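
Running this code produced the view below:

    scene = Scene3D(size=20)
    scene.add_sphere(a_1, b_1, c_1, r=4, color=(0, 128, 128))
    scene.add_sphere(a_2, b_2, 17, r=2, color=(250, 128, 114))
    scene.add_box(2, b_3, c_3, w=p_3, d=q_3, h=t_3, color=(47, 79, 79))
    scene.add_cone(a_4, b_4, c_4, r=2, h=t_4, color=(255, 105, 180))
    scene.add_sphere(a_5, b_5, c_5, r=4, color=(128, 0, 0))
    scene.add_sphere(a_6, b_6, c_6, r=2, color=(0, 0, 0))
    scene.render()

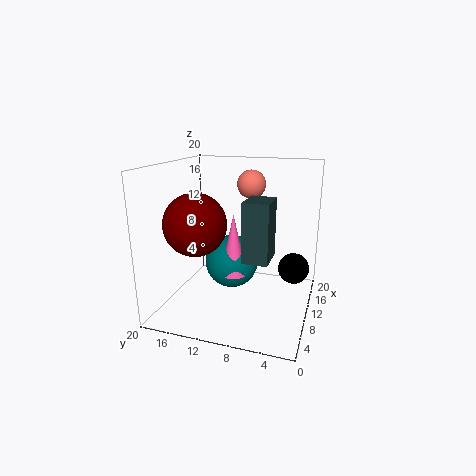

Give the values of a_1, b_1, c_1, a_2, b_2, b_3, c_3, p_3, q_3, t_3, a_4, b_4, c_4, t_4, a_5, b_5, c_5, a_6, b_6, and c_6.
a_1 = 13; b_1 = 12; c_1 = 5; a_2 = 13; b_2 = 9; b_3 = 4; c_3 = 10; p_3 = 4; q_3 = 3; t_3 = 7; a_4 = 11; b_4 = 11; c_4 = 4; t_4 = 9; a_5 = 5; b_5 = 14; c_5 = 13; a_6 = 9; b_6 = 2; c_6 = 7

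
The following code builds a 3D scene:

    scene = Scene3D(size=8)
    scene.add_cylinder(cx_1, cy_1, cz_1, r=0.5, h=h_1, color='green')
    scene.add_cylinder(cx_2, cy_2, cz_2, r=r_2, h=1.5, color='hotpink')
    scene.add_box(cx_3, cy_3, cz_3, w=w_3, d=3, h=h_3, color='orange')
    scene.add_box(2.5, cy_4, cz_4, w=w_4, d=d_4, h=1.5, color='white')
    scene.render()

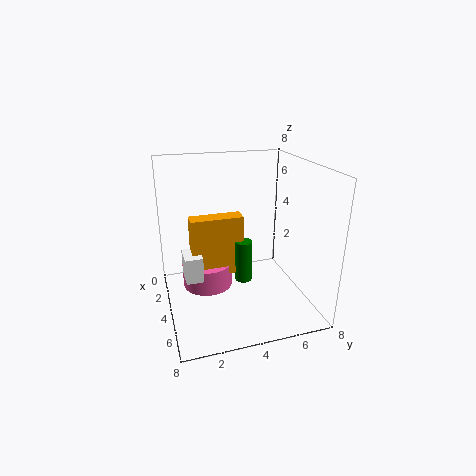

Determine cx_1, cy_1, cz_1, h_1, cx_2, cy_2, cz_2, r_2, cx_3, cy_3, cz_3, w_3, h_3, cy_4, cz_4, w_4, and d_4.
cx_1 = 3.5, cy_1 = 4.5, cz_1 = 1, h_1 = 2.5, cx_2 = 2.5, cy_2 = 2.5, cz_2 = 0.5, r_2 = 1.5, cx_3 = 2.5, cy_3 = 1.5, cz_3 = 1.5, w_3 = 1, h_3 = 3.5, cy_4 = 1, cz_4 = 1.5, w_4 = 1.5, d_4 = 1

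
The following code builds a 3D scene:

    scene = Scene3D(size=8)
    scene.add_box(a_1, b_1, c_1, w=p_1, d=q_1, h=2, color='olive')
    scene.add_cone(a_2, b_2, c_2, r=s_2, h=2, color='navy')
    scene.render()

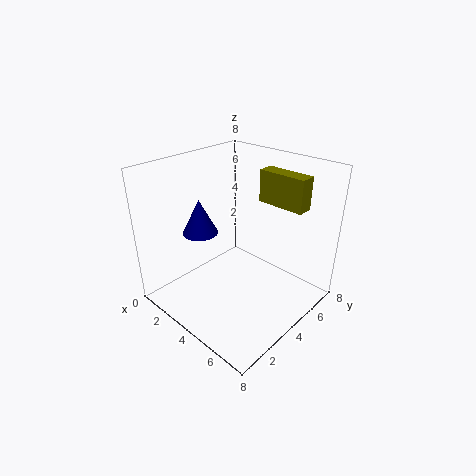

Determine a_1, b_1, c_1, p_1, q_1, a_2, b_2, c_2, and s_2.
a_1 = 3; b_1 = 7; c_1 = 5; p_1 = 3; q_1 = 1; a_2 = 2; b_2 = 3; c_2 = 4; s_2 = 1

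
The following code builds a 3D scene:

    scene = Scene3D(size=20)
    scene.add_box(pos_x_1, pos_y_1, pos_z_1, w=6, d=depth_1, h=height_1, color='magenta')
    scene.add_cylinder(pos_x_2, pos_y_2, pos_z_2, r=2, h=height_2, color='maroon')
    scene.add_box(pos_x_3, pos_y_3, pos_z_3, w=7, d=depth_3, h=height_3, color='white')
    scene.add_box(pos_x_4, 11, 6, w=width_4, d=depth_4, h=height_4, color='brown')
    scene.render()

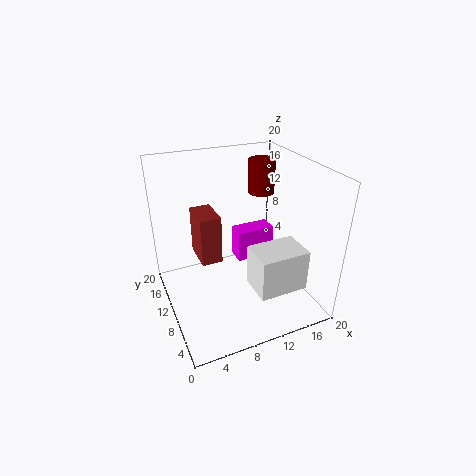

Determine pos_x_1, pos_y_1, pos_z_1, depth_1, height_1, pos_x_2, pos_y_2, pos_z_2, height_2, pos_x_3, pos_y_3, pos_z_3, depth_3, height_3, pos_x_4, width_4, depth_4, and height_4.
pos_x_1 = 12, pos_y_1 = 14, pos_z_1 = 3, depth_1 = 3, height_1 = 5, pos_x_2 = 16, pos_y_2 = 15, pos_z_2 = 14, height_2 = 5, pos_x_3 = 11, pos_y_3 = 4, pos_z_3 = 3, depth_3 = 5, height_3 = 6, pos_x_4 = 5, width_4 = 3, depth_4 = 5, height_4 = 7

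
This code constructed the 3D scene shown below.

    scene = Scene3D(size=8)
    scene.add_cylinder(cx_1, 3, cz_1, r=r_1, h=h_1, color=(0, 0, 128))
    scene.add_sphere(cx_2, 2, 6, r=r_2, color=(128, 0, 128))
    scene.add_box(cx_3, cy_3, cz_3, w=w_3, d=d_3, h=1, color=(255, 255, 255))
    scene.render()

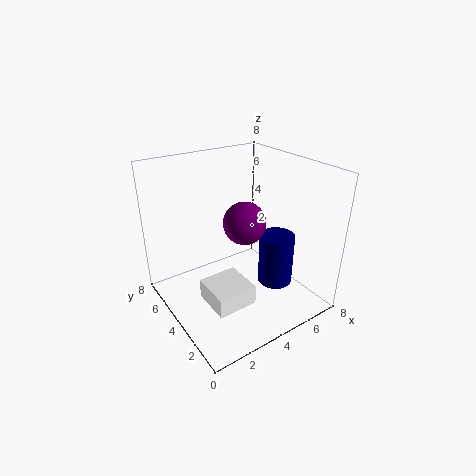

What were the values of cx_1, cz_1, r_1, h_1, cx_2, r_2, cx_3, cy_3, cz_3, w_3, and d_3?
cx_1 = 6; cz_1 = 1; r_1 = 1; h_1 = 3; cx_2 = 3; r_2 = 1; cx_3 = 1; cy_3 = 1; cz_3 = 2; w_3 = 2; d_3 = 2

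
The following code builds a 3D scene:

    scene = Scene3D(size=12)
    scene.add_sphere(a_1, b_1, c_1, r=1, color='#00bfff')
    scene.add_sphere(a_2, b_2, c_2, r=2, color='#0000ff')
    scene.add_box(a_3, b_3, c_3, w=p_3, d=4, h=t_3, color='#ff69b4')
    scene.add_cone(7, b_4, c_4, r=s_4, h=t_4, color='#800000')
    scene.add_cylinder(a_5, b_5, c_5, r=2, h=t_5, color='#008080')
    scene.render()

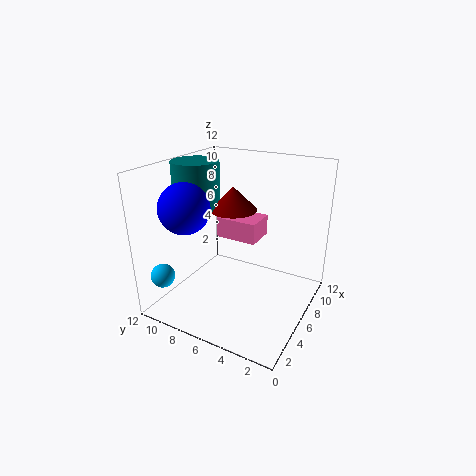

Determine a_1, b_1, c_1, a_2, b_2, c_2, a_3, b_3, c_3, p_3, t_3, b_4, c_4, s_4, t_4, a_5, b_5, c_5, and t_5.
a_1 = 2, b_1 = 11, c_1 = 3, a_2 = 3, b_2 = 9, c_2 = 9, a_3 = 9, b_3 = 6, c_3 = 4, p_3 = 3, t_3 = 2, b_4 = 7, c_4 = 8, s_4 = 2, t_4 = 2, a_5 = 6, b_5 = 10, c_5 = 8, t_5 = 4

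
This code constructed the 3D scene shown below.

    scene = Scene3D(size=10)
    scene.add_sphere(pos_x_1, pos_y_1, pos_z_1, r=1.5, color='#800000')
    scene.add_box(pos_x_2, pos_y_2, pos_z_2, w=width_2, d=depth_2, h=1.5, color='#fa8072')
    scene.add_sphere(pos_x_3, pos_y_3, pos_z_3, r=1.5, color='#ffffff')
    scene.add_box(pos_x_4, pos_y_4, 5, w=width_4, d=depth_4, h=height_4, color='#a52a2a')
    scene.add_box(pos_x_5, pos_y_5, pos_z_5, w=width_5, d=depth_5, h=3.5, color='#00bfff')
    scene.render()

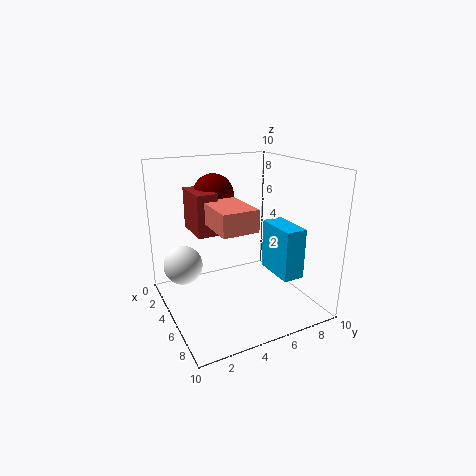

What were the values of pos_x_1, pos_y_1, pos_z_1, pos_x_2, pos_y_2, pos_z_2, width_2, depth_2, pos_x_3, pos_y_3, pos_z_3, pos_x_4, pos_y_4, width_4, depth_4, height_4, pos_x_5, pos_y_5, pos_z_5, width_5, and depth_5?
pos_x_1 = 2
pos_y_1 = 4.5
pos_z_1 = 7.5
pos_x_2 = 3.5
pos_y_2 = 3
pos_z_2 = 6
width_2 = 3.5
depth_2 = 2.5
pos_x_3 = 1.5
pos_y_3 = 2
pos_z_3 = 2
pos_x_4 = 1
pos_y_4 = 2.5
width_4 = 3
depth_4 = 1.5
height_4 = 3
pos_x_5 = 5
pos_y_5 = 7
pos_z_5 = 2.5
width_5 = 3
depth_5 = 1.5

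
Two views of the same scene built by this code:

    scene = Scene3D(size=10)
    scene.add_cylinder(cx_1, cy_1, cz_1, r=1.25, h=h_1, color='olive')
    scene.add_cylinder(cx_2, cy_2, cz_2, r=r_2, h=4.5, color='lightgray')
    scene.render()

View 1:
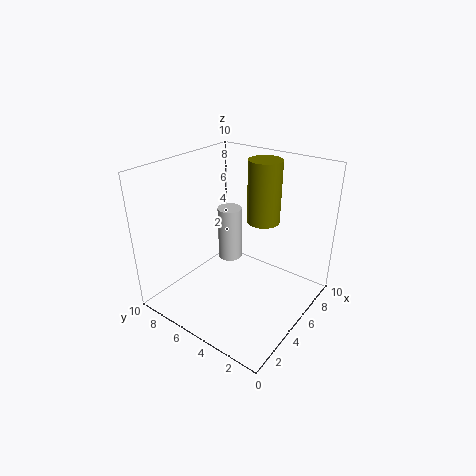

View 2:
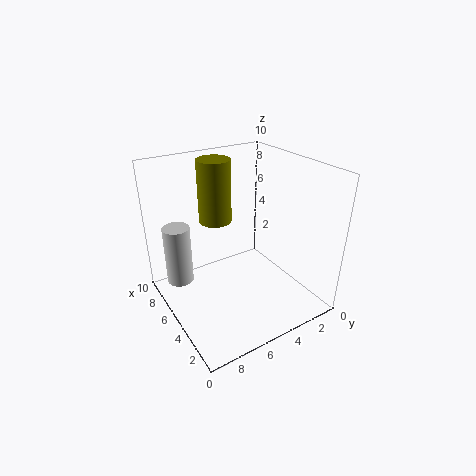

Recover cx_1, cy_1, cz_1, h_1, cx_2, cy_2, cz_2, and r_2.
cx_1 = 8.25; cy_1 = 5; cz_1 = 5; h_1 = 4.75; cx_2 = 8.25; cy_2 = 8.25; cz_2 = 0.75; r_2 = 1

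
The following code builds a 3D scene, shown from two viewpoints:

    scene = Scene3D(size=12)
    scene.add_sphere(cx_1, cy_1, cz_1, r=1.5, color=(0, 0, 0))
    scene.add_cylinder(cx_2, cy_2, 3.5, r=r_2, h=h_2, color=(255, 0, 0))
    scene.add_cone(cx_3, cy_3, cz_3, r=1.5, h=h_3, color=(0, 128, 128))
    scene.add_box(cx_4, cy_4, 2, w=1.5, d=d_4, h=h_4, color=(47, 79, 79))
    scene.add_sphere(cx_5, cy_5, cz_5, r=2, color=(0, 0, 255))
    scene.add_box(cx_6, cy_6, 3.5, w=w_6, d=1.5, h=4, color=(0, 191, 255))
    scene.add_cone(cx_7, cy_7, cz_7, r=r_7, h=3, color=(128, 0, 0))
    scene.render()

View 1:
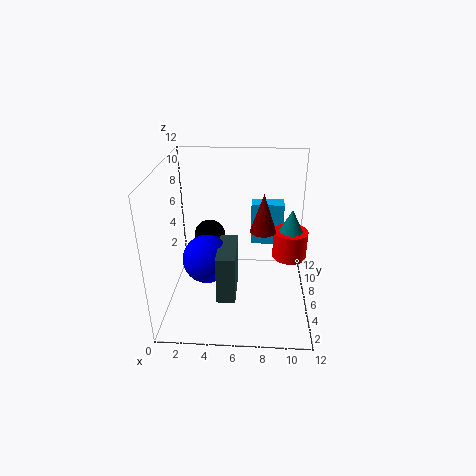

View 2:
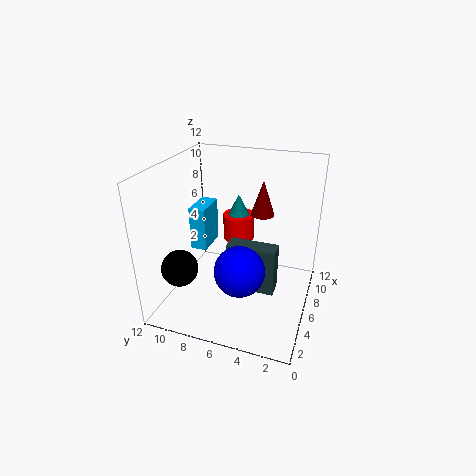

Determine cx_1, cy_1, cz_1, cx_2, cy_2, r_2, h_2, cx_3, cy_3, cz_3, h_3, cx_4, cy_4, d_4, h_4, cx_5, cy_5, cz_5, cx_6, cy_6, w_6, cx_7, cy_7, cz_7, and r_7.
cx_1 = 3; cy_1 = 10; cz_1 = 4; cx_2 = 10.5; cy_2 = 7.5; r_2 = 1.5; h_2 = 2.5; cx_3 = 10.5; cy_3 = 7.5; cz_3 = 5; h_3 = 3; cx_4 = 4.5; cy_4 = 2.5; d_4 = 4; h_4 = 4; cx_5 = 3.5; cy_5 = 5; cz_5 = 4.5; cx_6 = 7; cy_6 = 9.5; w_6 = 3; cx_7 = 8; cy_7 = 4.5; cz_7 = 7.5; r_7 = 1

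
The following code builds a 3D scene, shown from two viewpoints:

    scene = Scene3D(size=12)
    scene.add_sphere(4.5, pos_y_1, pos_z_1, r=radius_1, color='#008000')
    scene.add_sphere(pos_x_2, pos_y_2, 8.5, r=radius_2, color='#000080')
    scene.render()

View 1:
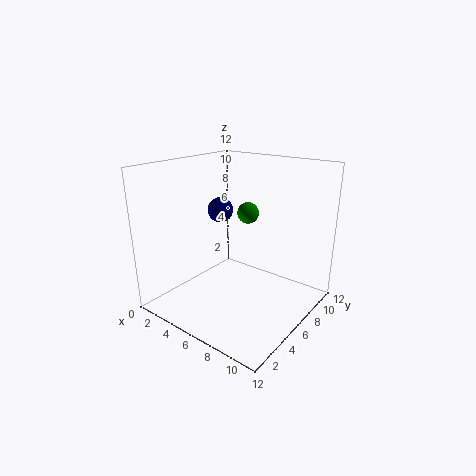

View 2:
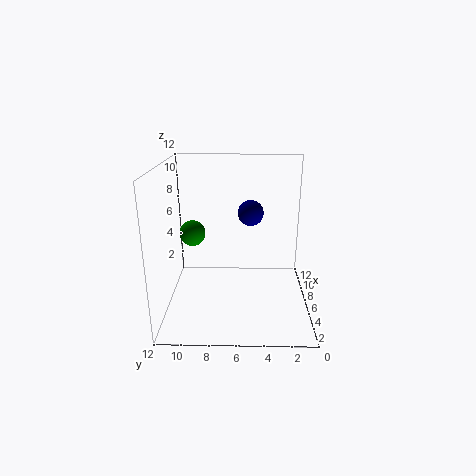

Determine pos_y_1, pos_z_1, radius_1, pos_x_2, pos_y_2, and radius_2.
pos_y_1 = 9.5; pos_z_1 = 7; radius_1 = 1; pos_x_2 = 5; pos_y_2 = 5; radius_2 = 1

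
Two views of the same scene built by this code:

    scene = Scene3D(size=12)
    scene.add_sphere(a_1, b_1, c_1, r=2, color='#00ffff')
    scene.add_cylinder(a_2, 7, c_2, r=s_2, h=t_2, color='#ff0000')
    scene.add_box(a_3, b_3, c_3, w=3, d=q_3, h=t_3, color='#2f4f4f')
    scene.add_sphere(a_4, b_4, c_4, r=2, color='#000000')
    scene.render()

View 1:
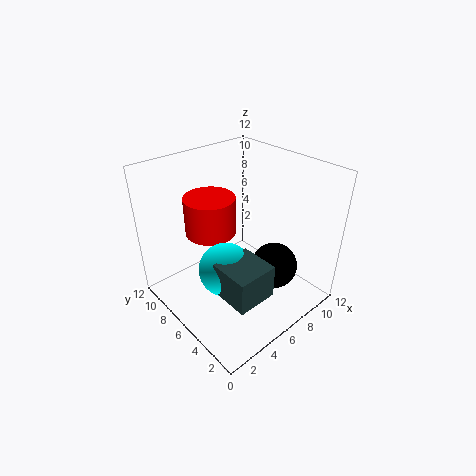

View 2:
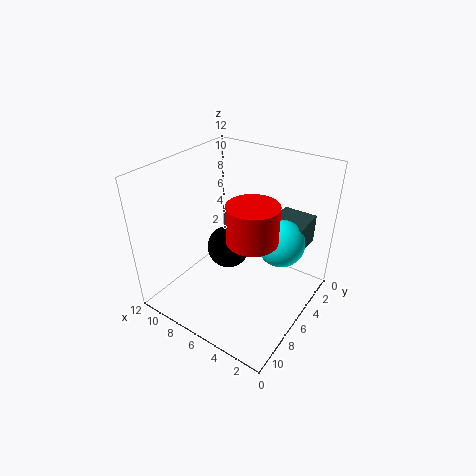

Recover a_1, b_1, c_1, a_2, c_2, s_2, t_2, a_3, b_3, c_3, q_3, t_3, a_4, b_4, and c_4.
a_1 = 3
b_1 = 4
c_1 = 5.5
a_2 = 4
c_2 = 7
s_2 = 2
t_2 = 3
a_3 = 1.5
b_3 = 0.5
c_3 = 4.5
q_3 = 3
t_3 = 2.5
a_4 = 8.5
b_4 = 4
c_4 = 3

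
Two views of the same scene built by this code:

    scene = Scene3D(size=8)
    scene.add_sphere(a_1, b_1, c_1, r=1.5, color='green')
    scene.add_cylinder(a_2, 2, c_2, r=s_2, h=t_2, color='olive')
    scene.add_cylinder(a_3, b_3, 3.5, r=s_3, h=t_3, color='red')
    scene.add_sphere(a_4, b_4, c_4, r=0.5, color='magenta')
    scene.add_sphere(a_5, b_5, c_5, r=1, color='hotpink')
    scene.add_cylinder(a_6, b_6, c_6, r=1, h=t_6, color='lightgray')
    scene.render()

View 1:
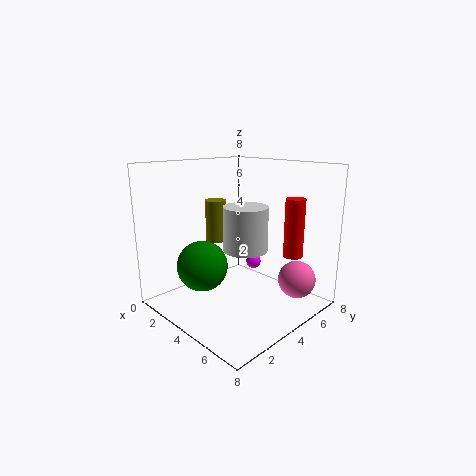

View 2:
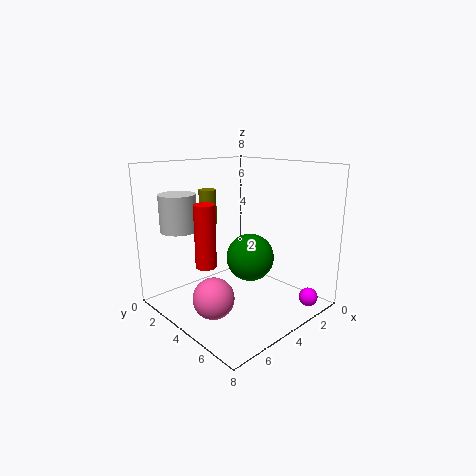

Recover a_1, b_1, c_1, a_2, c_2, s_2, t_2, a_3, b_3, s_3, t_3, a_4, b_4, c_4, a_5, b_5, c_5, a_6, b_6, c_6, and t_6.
a_1 = 2; b_1 = 3; c_1 = 2; a_2 = 4.5; c_2 = 4.5; s_2 = 0.5; t_2 = 2; a_3 = 7; b_3 = 5; s_3 = 0.5; t_3 = 3; a_4 = 2; b_4 = 7.5; c_4 = 1; a_5 = 7; b_5 = 5.5; c_5 = 2; a_6 = 6.5; b_6 = 2; c_6 = 4.5; t_6 = 2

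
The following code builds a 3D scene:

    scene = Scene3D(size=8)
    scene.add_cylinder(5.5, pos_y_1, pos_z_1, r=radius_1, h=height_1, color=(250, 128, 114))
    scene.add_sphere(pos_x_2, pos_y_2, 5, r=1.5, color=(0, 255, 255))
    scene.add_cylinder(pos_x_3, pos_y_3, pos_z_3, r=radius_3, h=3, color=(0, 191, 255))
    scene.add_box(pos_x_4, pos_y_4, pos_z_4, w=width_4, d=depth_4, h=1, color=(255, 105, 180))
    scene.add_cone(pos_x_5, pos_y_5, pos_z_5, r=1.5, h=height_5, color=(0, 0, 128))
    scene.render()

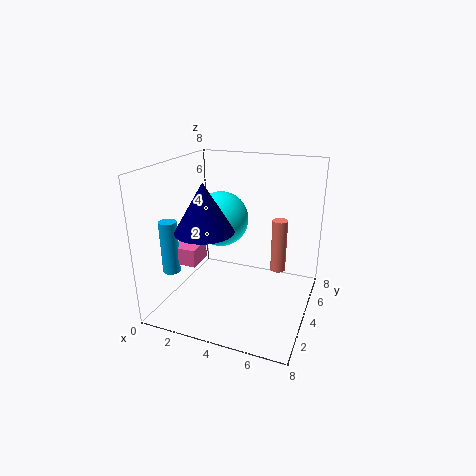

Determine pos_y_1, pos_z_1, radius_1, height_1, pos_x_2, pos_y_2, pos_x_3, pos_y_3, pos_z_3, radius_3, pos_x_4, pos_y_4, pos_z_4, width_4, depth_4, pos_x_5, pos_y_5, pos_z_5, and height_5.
pos_y_1 = 7.5
pos_z_1 = 0.5
radius_1 = 0.5
height_1 = 3.5
pos_x_2 = 3
pos_y_2 = 4
pos_x_3 = 0.5
pos_y_3 = 2.5
pos_z_3 = 2
radius_3 = 0.5
pos_x_4 = 0.5
pos_y_4 = 2.5
pos_z_4 = 2.5
width_4 = 1.5
depth_4 = 1.5
pos_x_5 = 3
pos_y_5 = 2
pos_z_5 = 5
height_5 = 2.5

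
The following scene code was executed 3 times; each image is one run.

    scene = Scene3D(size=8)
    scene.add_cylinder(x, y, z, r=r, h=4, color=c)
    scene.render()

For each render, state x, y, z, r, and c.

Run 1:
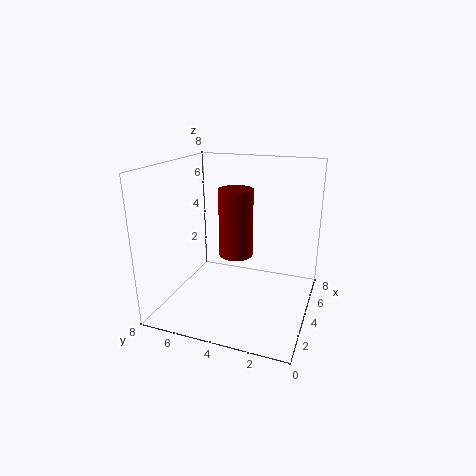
x = 5; y = 4.5; z = 2.5; r = 1; c = 'maroon'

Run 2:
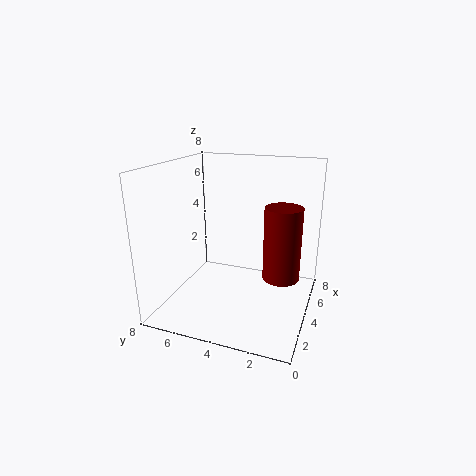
x = 4; y = 1.5; z = 2; r = 1; c = 'maroon'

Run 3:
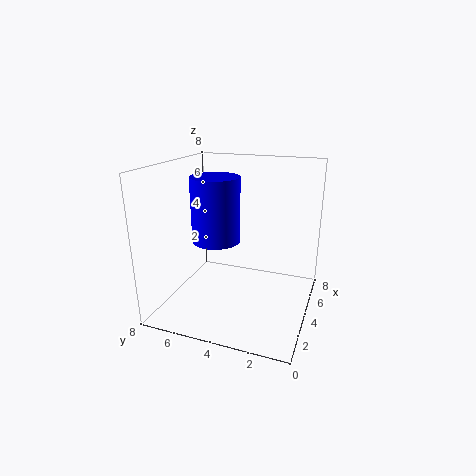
x = 5.5; y = 6; z = 3; r = 1.5; c = 'blue'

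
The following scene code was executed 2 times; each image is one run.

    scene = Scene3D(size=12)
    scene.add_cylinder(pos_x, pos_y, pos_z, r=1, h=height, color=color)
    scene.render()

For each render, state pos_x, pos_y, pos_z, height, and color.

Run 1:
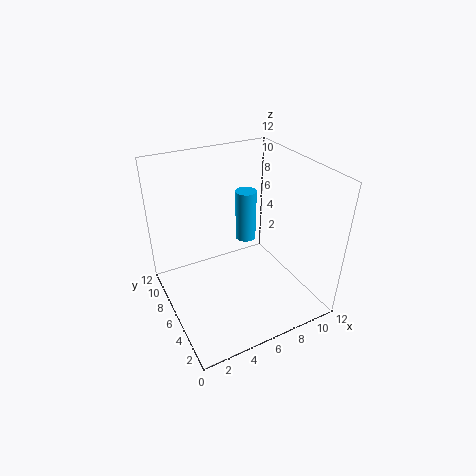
pos_x = 9, pos_y = 10, pos_z = 3, height = 5, color = 'deepskyblue'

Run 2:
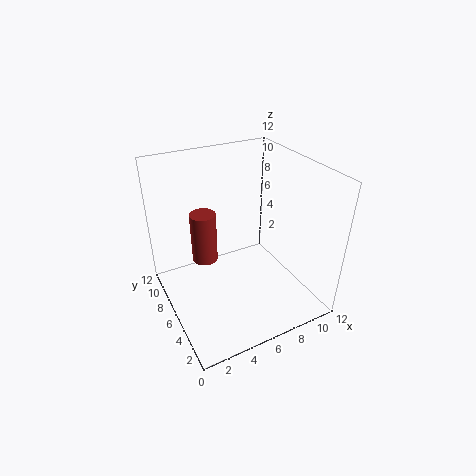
pos_x = 3, pos_y = 6, pos_z = 5, height = 4, color = 'brown'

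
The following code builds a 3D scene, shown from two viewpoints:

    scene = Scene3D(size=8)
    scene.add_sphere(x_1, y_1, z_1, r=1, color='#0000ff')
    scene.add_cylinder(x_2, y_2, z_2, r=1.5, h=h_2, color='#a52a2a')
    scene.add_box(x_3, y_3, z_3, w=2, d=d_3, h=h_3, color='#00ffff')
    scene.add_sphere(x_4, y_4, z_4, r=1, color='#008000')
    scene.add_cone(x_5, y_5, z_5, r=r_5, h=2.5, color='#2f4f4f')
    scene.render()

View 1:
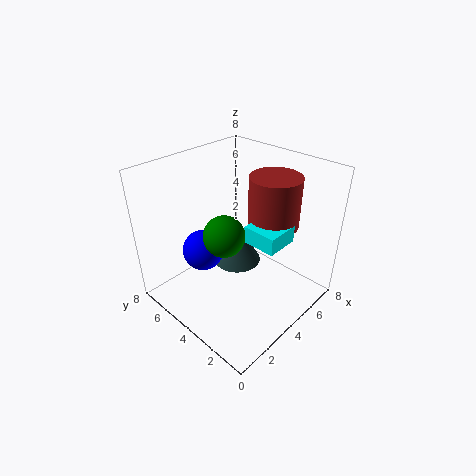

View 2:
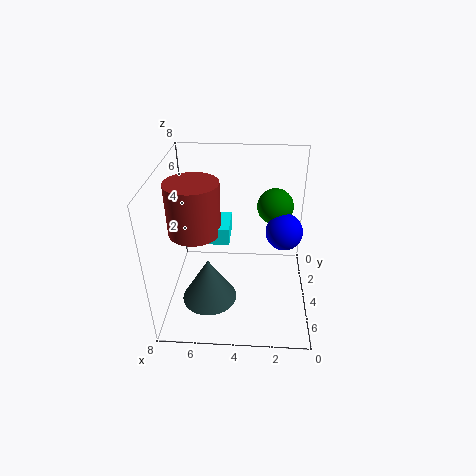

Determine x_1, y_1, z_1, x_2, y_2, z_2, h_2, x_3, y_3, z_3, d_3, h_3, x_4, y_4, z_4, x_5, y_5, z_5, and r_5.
x_1 = 1.5; y_1 = 4; z_1 = 4.5; x_2 = 6.5; y_2 = 3.5; z_2 = 4; h_2 = 3; x_3 = 4.5; y_3 = 2; z_3 = 3.5; d_3 = 2; h_3 = 1; x_4 = 2; y_4 = 3; z_4 = 5.5; x_5 = 5.5; y_5 = 5.5; z_5 = 1; r_5 = 1.5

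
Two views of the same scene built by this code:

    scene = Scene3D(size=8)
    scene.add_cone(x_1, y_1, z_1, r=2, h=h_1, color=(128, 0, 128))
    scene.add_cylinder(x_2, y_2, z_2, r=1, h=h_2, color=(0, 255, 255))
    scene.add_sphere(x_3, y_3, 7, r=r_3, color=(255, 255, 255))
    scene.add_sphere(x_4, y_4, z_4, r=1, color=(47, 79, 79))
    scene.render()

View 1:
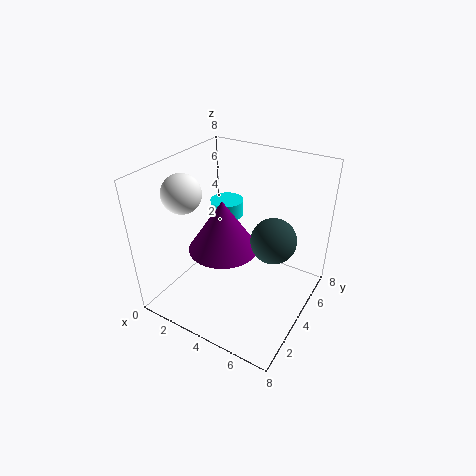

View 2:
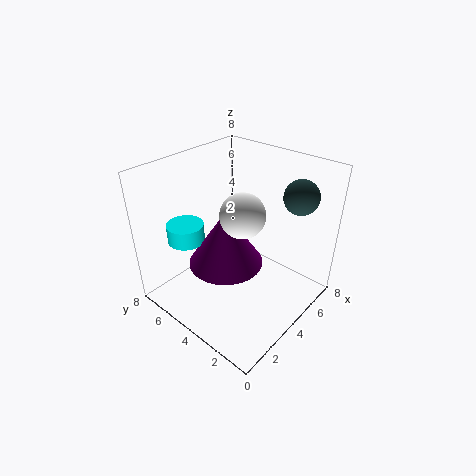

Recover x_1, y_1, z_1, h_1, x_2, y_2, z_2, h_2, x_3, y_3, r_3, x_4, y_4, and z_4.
x_1 = 3
y_1 = 4
z_1 = 3
h_1 = 3
x_2 = 2
y_2 = 6
z_2 = 4
h_2 = 1
x_3 = 2
y_3 = 2
r_3 = 1
x_4 = 7
y_4 = 2
z_4 = 6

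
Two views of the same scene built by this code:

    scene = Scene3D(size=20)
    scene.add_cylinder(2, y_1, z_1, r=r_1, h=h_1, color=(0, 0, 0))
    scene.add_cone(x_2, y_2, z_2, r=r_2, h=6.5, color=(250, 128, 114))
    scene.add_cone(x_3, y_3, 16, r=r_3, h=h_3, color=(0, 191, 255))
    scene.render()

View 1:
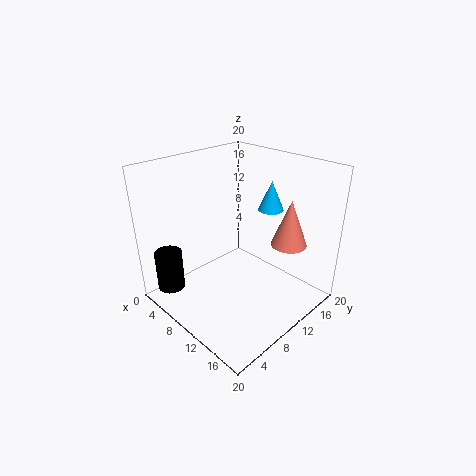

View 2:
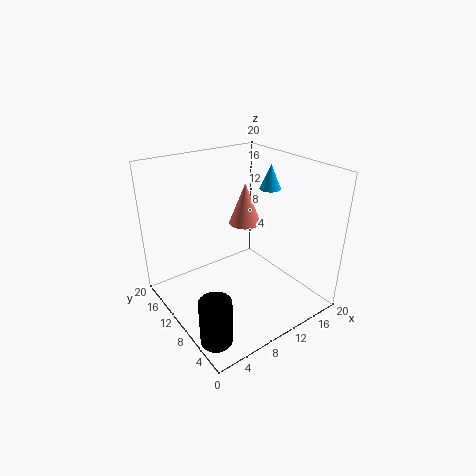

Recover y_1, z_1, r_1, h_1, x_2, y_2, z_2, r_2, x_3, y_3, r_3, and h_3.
y_1 = 3.5; z_1 = 1; r_1 = 2; h_1 = 6; x_2 = 15; y_2 = 15; z_2 = 9; r_2 = 2.5; x_3 = 15.5; y_3 = 10; r_3 = 1.5; h_3 = 3.5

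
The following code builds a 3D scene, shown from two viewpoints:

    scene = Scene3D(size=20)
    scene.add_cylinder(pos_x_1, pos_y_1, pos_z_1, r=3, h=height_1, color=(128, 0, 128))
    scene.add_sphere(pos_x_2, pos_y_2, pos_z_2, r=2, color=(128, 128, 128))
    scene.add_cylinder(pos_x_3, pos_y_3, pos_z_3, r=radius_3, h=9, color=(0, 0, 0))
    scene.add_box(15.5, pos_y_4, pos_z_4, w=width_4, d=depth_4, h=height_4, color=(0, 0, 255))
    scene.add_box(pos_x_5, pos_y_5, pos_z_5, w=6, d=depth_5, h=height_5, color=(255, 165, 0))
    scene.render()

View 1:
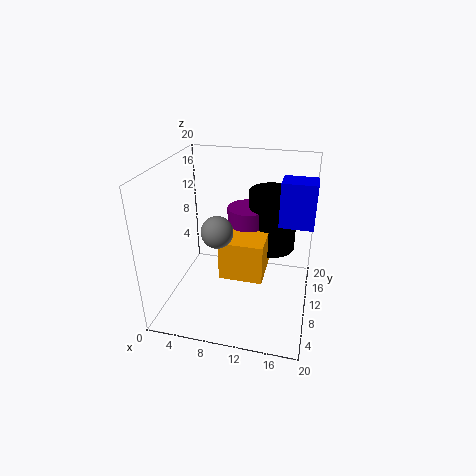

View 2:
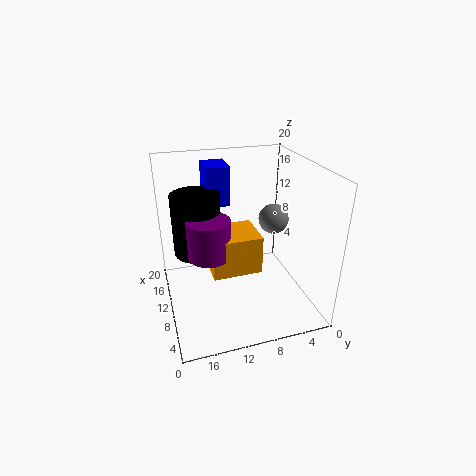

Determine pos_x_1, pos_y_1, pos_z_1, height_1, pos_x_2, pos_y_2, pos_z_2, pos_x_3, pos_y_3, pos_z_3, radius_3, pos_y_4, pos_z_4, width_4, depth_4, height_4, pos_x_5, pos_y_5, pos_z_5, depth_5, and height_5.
pos_x_1 = 10.5, pos_y_1 = 14, pos_z_1 = 7.5, height_1 = 5.5, pos_x_2 = 8.5, pos_y_2 = 5.5, pos_z_2 = 13, pos_x_3 = 14, pos_y_3 = 15, pos_z_3 = 6.5, radius_3 = 3.5, pos_y_4 = 9.5, pos_z_4 = 12.5, width_4 = 4.5, depth_4 = 3.5, height_4 = 6, pos_x_5 = 8, pos_y_5 = 7, pos_z_5 = 5, depth_5 = 7, height_5 = 5.5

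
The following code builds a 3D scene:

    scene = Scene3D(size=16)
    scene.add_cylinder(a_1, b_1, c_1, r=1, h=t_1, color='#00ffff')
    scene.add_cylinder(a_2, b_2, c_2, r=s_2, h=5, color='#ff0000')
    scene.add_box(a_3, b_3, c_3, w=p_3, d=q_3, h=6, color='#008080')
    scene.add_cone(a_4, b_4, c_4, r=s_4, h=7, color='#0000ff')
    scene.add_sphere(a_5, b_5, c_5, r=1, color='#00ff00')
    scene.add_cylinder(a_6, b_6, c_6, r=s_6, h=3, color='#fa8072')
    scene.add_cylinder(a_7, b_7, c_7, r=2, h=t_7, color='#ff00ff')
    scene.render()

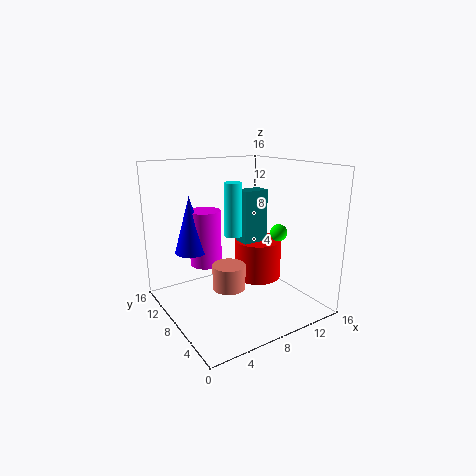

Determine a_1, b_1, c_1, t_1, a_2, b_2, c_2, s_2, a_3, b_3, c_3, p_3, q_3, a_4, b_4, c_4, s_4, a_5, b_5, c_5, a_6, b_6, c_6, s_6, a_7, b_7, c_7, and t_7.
a_1 = 8, b_1 = 9, c_1 = 8, t_1 = 6, a_2 = 13, b_2 = 11, c_2 = 1, s_2 = 3, a_3 = 9, b_3 = 8, c_3 = 7, p_3 = 3, q_3 = 2, a_4 = 5, b_4 = 14, c_4 = 5, s_4 = 2, a_5 = 13, b_5 = 7, c_5 = 8, a_6 = 8, b_6 = 10, c_6 = 1, s_6 = 2, a_7 = 7, b_7 = 14, c_7 = 3, t_7 = 7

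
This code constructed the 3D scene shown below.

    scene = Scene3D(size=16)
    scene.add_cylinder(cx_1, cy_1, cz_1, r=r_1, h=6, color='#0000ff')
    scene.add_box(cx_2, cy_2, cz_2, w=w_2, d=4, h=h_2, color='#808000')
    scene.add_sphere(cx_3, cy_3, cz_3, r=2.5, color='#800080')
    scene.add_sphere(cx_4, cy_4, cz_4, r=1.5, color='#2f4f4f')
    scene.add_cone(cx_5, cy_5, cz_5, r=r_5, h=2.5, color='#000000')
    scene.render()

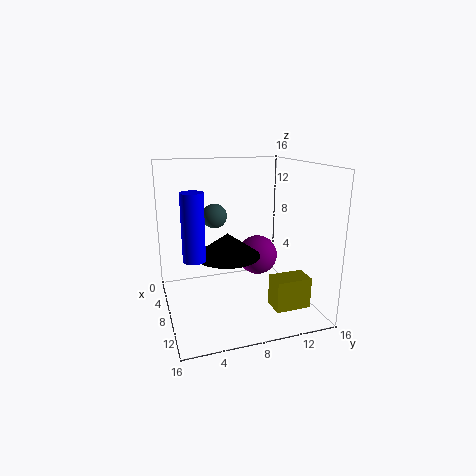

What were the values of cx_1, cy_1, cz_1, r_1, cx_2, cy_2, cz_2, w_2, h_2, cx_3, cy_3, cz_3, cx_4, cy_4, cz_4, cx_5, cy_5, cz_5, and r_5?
cx_1 = 14, cy_1 = 2, cz_1 = 8.5, r_1 = 1, cx_2 = 10, cy_2 = 11, cz_2 = 0.5, w_2 = 2.5, h_2 = 3.5, cx_3 = 4, cy_3 = 12, cz_3 = 4, cx_4 = 3.5, cy_4 = 6.5, cz_4 = 9.5, cx_5 = 9, cy_5 = 6.5, cz_5 = 6.5, r_5 = 3.5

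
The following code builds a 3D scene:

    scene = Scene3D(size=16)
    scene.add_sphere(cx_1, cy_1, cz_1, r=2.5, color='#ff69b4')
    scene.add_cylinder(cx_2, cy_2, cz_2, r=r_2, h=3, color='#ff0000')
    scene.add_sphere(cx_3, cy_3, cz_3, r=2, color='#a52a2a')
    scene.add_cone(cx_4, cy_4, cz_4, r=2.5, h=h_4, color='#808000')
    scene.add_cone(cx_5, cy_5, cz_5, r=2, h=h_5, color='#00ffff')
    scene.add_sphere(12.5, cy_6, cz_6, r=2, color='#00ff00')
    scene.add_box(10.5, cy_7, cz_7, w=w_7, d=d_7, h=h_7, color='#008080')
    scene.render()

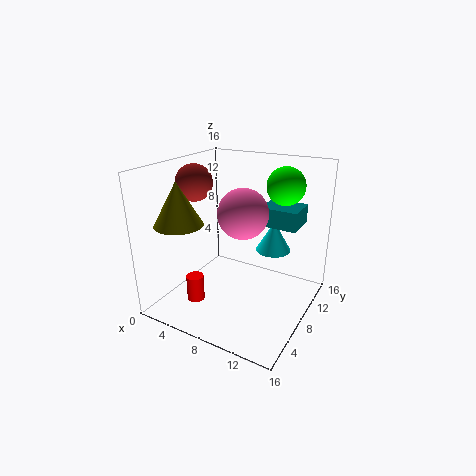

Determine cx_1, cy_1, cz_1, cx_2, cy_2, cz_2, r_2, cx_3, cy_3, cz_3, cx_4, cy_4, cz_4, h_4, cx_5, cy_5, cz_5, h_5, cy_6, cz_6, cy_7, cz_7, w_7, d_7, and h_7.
cx_1 = 10; cy_1 = 5.5; cz_1 = 12; cx_2 = 4; cy_2 = 5; cz_2 = 0.5; r_2 = 1; cx_3 = 3.5; cy_3 = 6.5; cz_3 = 14; cx_4 = 4; cy_4 = 3; cz_4 = 10.5; h_4 = 4.5; cx_5 = 11; cy_5 = 11; cz_5 = 6; h_5 = 3.5; cy_6 = 10; cz_6 = 14; cy_7 = 8; cz_7 = 10; w_7 = 4; d_7 = 3.5; h_7 = 2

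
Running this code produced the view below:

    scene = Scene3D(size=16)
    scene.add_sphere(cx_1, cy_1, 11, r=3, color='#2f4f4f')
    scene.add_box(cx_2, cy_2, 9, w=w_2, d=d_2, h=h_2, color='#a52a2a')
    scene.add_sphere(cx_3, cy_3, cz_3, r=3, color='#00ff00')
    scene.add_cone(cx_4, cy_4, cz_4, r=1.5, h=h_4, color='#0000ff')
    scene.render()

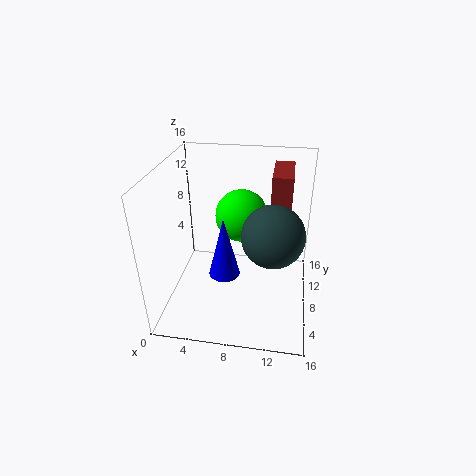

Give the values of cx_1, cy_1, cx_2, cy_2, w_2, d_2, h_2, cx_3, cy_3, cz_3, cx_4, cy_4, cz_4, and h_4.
cx_1 = 12, cy_1 = 4, cx_2 = 11.5, cy_2 = 6, w_2 = 2, d_2 = 5, h_2 = 7, cx_3 = 8, cy_3 = 10.5, cz_3 = 9.5, cx_4 = 7.5, cy_4 = 3, cz_4 = 7, h_4 = 6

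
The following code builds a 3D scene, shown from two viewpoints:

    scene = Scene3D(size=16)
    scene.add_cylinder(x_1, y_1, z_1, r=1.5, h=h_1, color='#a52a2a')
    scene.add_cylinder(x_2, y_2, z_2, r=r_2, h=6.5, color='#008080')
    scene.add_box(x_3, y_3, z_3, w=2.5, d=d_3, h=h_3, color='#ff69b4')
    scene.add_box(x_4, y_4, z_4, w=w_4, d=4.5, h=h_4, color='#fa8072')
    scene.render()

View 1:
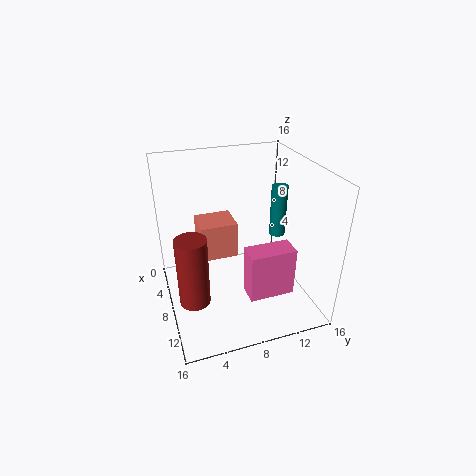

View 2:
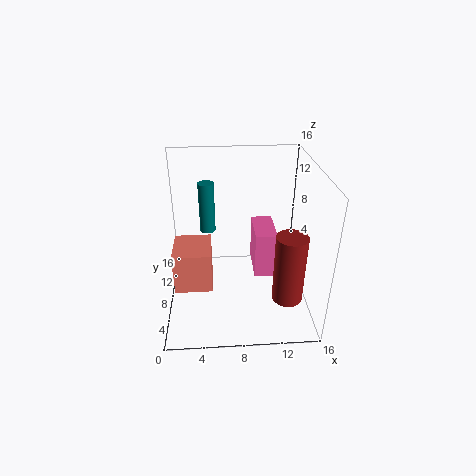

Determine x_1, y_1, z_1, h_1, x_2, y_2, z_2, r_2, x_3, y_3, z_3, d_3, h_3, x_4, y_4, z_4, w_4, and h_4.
x_1 = 12.5
y_1 = 2
z_1 = 4.5
h_1 = 7
x_2 = 4.5
y_2 = 14.5
z_2 = 5.5
r_2 = 1
x_3 = 10
y_3 = 8
z_3 = 2.5
d_3 = 5
h_3 = 5.5
x_4 = 1
y_4 = 4.5
z_4 = 3.5
w_4 = 4
h_4 = 4.5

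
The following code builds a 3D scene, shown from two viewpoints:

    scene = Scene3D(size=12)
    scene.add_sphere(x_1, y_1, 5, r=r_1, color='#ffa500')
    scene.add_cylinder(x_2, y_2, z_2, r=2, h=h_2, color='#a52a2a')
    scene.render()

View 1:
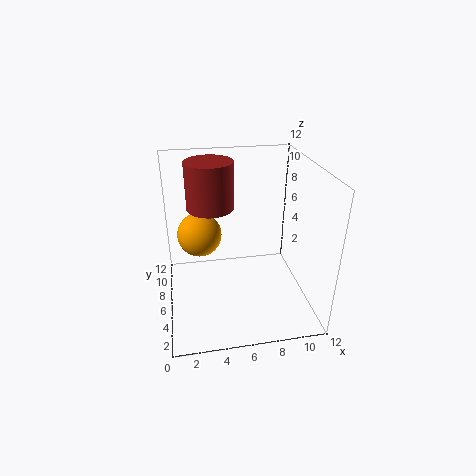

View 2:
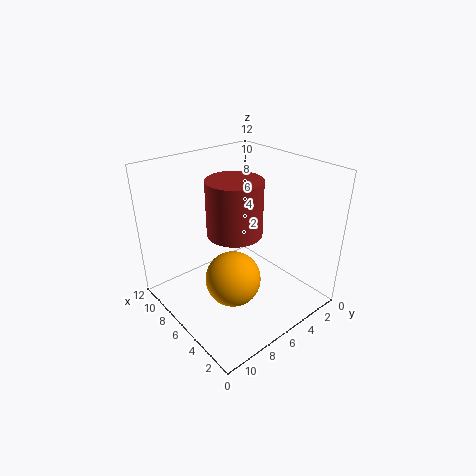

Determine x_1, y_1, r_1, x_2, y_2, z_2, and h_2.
x_1 = 3
y_1 = 9
r_1 = 2
x_2 = 4
y_2 = 8
z_2 = 8
h_2 = 4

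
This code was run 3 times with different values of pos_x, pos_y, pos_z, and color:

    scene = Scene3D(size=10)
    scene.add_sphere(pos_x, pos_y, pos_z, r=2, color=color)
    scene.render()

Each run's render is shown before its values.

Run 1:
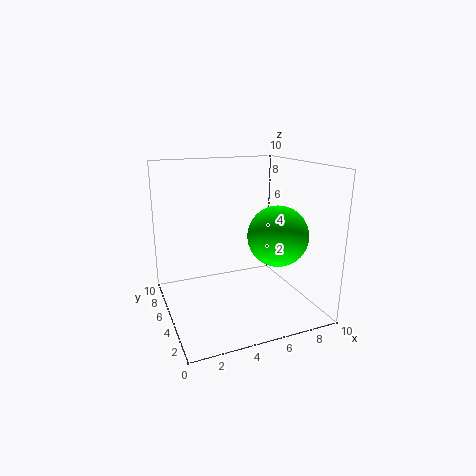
pos_x = 7
pos_y = 3
pos_z = 5.5
color = 'lime'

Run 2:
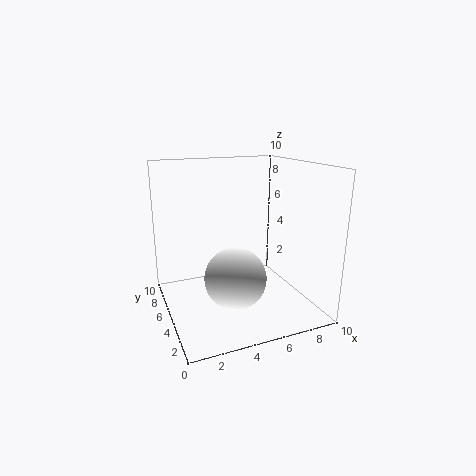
pos_x = 4
pos_y = 3
pos_z = 3
color = 'white'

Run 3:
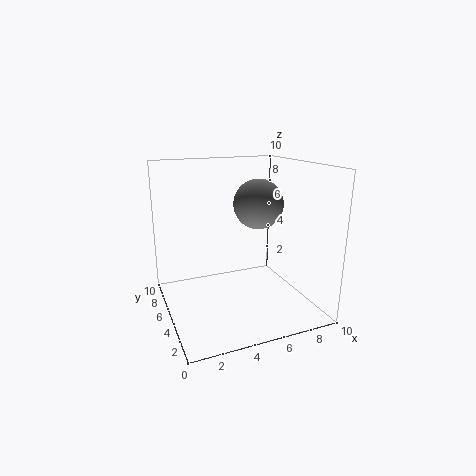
pos_x = 8
pos_y = 8
pos_z = 6.5
color = 'gray'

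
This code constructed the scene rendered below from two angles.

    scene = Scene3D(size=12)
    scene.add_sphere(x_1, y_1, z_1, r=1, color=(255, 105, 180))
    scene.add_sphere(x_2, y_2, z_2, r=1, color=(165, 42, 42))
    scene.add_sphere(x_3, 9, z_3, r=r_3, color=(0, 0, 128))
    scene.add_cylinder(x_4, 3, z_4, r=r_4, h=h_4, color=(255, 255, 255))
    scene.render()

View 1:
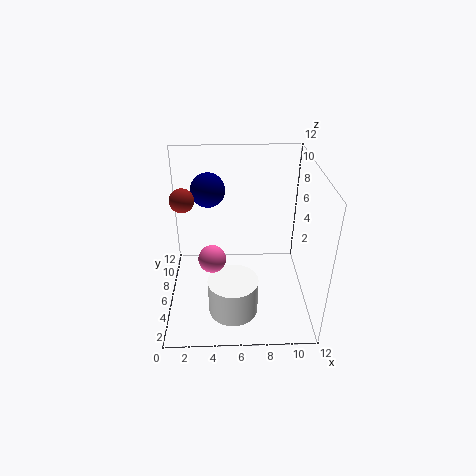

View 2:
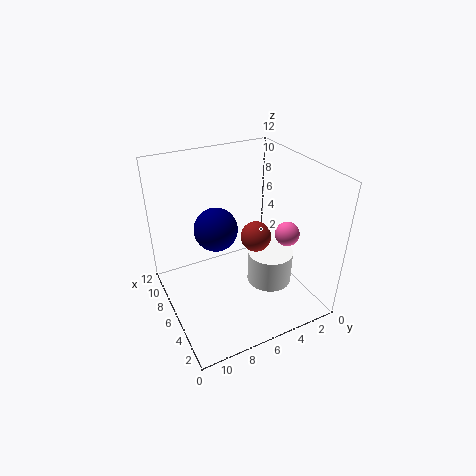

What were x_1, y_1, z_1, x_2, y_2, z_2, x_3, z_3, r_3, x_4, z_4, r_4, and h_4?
x_1 = 4
y_1 = 2.5
z_1 = 6.5
x_2 = 1.5
y_2 = 7
z_2 = 9
x_3 = 3.5
z_3 = 9
r_3 = 1.5
x_4 = 5.5
z_4 = 1
r_4 = 2
h_4 = 3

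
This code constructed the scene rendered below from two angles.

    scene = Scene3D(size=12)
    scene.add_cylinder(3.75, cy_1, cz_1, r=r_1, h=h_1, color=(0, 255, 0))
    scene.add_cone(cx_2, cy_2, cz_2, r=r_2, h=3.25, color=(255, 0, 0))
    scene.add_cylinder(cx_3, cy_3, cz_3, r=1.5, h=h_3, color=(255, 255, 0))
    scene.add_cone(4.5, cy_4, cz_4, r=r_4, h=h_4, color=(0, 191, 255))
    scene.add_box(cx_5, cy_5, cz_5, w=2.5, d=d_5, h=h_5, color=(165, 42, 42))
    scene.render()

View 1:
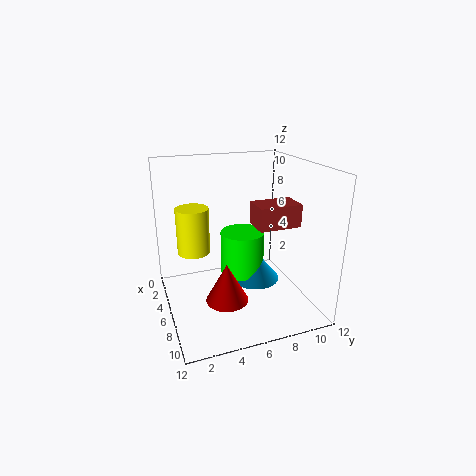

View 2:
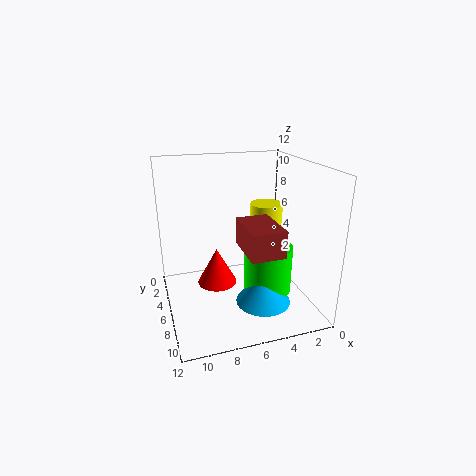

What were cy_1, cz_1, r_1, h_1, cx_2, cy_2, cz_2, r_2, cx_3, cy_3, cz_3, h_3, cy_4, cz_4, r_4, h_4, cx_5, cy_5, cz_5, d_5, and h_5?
cy_1 = 7.25, cz_1 = 1.5, r_1 = 2, h_1 = 4, cx_2 = 7.5, cy_2 = 4.5, cz_2 = 1.25, r_2 = 1.75, cx_3 = 2.25, cy_3 = 3, cz_3 = 3.5, h_3 = 4.25, cy_4 = 8.25, cz_4 = 1, r_4 = 2.25, h_4 = 2.75, cx_5 = 4.25, cy_5 = 7.75, cz_5 = 6.5, d_5 = 3.75, h_5 = 2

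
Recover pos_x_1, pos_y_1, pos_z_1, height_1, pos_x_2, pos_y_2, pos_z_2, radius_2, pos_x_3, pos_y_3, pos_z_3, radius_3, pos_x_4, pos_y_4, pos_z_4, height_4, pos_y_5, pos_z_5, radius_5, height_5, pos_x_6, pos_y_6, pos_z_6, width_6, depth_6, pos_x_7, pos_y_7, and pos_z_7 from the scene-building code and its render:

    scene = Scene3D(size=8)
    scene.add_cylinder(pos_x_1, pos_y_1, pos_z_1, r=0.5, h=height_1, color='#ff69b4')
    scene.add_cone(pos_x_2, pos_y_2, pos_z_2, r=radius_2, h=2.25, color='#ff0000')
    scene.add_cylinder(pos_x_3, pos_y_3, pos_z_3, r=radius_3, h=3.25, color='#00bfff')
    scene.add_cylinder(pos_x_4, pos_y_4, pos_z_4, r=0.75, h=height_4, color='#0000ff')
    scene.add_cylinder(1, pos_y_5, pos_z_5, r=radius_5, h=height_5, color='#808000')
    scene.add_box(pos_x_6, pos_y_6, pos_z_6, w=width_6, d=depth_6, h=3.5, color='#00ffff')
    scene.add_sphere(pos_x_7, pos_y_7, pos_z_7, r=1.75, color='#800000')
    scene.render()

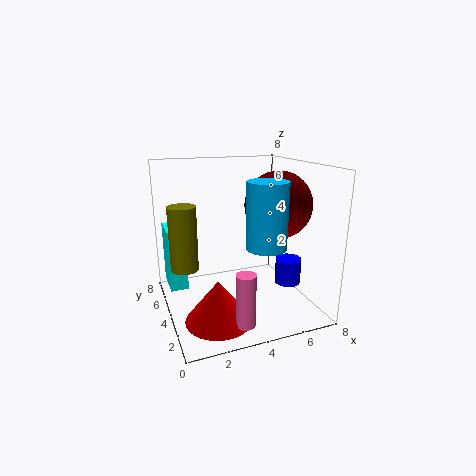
pos_x_1 = 3.25; pos_y_1 = 1; pos_z_1 = 0.5; height_1 = 2.75; pos_x_2 = 2.25; pos_y_2 = 2.25; pos_z_2 = 0.25; radius_2 = 1.75; pos_x_3 = 4.5; pos_y_3 = 1.5; pos_z_3 = 4.25; radius_3 = 1; pos_x_4 = 7; pos_y_4 = 3.5; pos_z_4 = 1; height_4 = 1.5; pos_y_5 = 4.25; pos_z_5 = 2.5; radius_5 = 0.75; height_5 = 3.5; pos_x_6 = 0.25; pos_y_6 = 4.75; pos_z_6 = 1; width_6 = 1; depth_6 = 2; pos_x_7 = 5.75; pos_y_7 = 2.75; pos_z_7 = 6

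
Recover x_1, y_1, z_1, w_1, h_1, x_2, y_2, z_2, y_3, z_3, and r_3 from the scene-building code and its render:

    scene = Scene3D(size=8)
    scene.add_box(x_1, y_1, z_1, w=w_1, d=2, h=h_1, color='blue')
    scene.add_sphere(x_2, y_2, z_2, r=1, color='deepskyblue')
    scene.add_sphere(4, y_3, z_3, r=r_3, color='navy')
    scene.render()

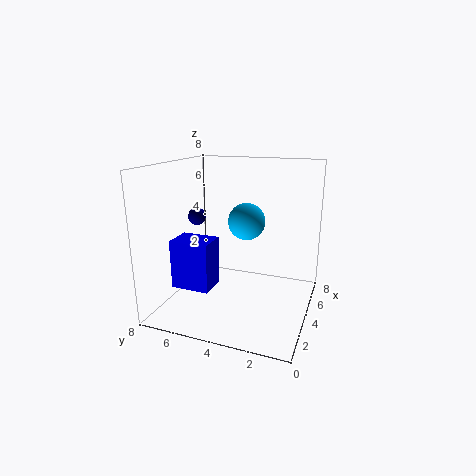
x_1 = 1; y_1 = 4.5; z_1 = 2; w_1 = 1.5; h_1 = 2.5; x_2 = 4; y_2 = 3.5; z_2 = 5; y_3 = 6.5; z_3 = 5; r_3 = 0.5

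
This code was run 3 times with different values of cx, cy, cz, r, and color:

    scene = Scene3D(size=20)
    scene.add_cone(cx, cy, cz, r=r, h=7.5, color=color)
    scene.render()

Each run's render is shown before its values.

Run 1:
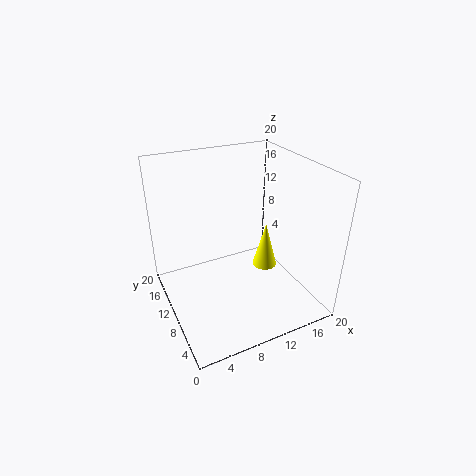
cx = 17
cy = 14
cz = 1
r = 2
color = 'yellow'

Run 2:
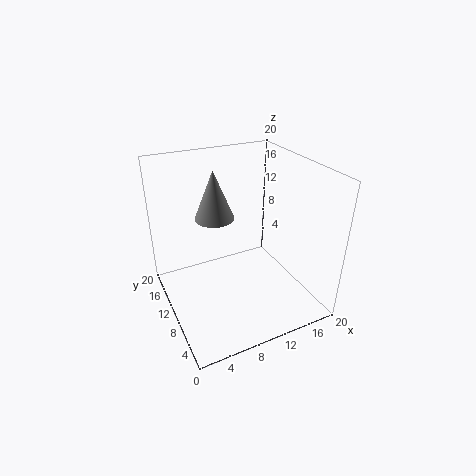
cx = 9
cy = 16
cz = 10.5
r = 3
color = 'gray'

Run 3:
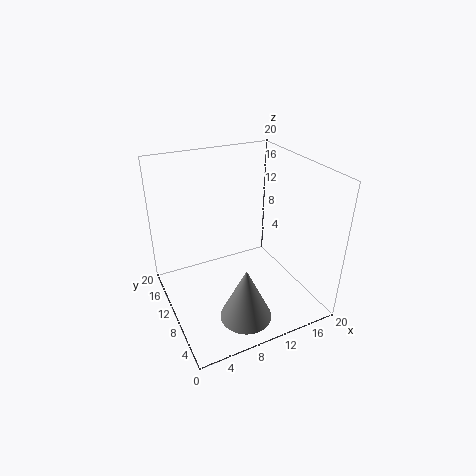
cx = 8.5
cy = 4.5
cz = 1
r = 3.5
color = 'gray'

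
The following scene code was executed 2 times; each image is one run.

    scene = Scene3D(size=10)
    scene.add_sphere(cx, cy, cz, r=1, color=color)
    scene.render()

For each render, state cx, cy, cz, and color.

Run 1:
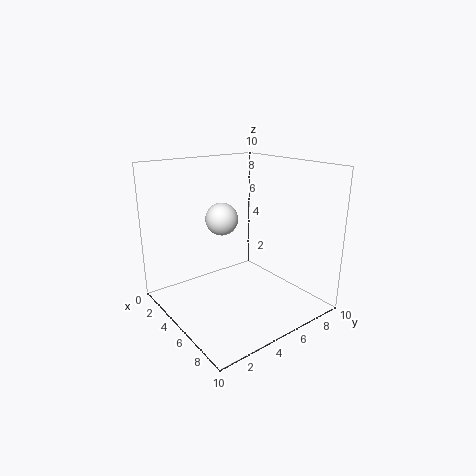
cx = 6
cy = 3
cz = 7
color = 'white'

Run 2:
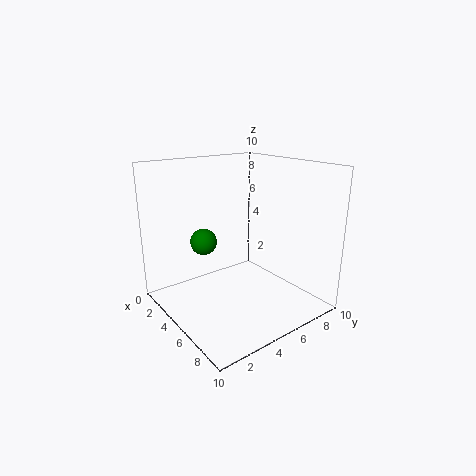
cx = 2
cy = 4
cz = 4
color = 'green'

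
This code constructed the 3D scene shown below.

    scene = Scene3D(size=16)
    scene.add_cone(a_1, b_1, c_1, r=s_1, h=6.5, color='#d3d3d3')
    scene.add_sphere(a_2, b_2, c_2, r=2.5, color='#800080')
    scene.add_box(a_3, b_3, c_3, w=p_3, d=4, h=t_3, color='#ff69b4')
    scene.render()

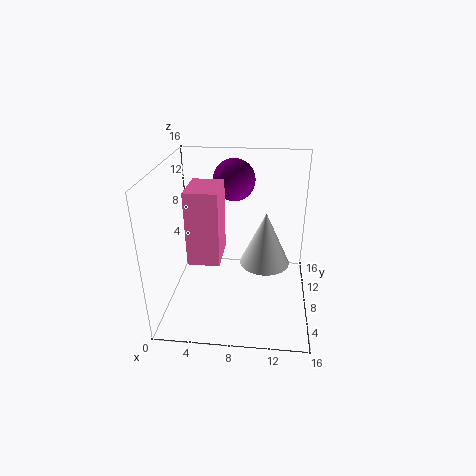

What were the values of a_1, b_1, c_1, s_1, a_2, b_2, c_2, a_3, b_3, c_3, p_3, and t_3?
a_1 = 11, b_1 = 10.5, c_1 = 3.5, s_1 = 3, a_2 = 7, b_2 = 13, c_2 = 13, a_3 = 4, b_3 = 1.5, c_3 = 8.5, p_3 = 3, t_3 = 7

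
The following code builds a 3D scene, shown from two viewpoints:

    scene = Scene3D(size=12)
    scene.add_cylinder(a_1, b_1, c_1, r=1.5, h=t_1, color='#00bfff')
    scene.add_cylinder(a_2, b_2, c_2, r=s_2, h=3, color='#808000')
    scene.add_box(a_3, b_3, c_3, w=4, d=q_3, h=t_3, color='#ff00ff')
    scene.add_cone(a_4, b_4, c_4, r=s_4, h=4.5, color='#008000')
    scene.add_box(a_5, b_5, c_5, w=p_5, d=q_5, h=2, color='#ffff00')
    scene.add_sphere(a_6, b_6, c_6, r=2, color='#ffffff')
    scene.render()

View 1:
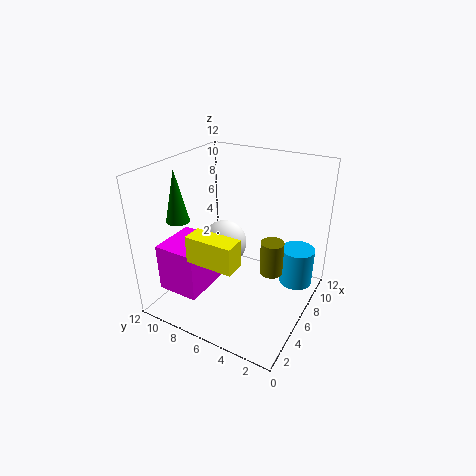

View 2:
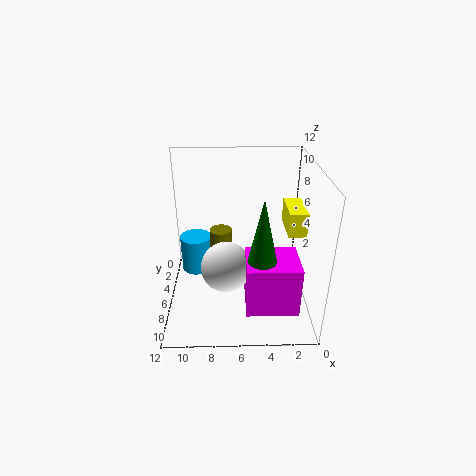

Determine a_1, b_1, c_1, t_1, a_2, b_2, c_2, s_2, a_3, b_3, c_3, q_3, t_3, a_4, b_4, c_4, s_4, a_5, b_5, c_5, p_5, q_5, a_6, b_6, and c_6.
a_1 = 10
b_1 = 2
c_1 = 0.5
t_1 = 3.5
a_2 = 7.5
b_2 = 3.5
c_2 = 2.5
s_2 = 1
a_3 = 1.5
b_3 = 7.5
c_3 = 2
q_3 = 3.5
t_3 = 4
a_4 = 4.5
b_4 = 11
c_4 = 7
s_4 = 1
a_5 = 0.5
b_5 = 3.5
c_5 = 6.5
p_5 = 1.5
q_5 = 3.5
a_6 = 7
b_6 = 8
c_6 = 4.5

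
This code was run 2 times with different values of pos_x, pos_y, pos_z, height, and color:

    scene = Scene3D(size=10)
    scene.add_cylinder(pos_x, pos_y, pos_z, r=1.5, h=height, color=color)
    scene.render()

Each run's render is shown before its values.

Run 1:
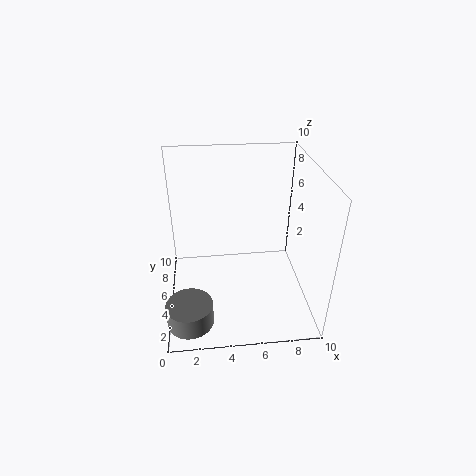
pos_x = 1.5; pos_y = 1.5; pos_z = 1; height = 1.5; color = 'gray'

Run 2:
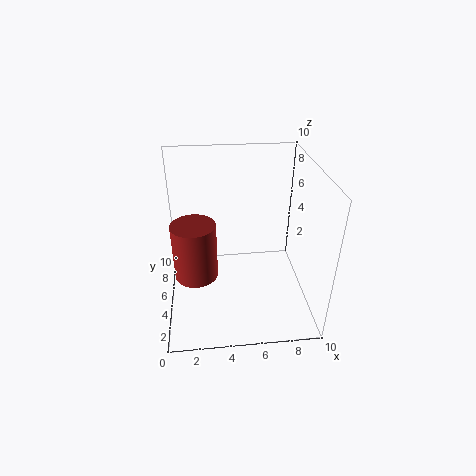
pos_x = 2; pos_y = 4.5; pos_z = 2.5; height = 4; color = 'brown'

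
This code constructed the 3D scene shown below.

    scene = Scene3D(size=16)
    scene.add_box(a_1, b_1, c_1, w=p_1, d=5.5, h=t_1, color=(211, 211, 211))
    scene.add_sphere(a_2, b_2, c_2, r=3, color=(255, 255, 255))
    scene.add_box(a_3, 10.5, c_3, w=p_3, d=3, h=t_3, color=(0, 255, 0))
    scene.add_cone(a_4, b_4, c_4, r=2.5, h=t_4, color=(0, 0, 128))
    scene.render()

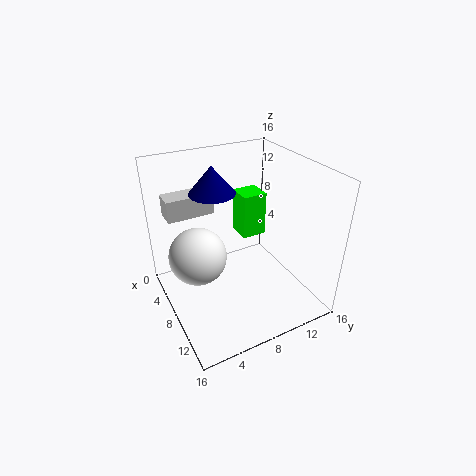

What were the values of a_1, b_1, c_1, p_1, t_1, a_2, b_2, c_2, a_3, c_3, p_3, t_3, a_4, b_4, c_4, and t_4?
a_1 = 1.5
b_1 = 1.5
c_1 = 9.5
p_1 = 2.5
t_1 = 2.5
a_2 = 8.5
b_2 = 3
c_2 = 7.5
a_3 = 2
c_3 = 5.5
p_3 = 3
t_3 = 5.5
a_4 = 6
b_4 = 6
c_4 = 13
t_4 = 3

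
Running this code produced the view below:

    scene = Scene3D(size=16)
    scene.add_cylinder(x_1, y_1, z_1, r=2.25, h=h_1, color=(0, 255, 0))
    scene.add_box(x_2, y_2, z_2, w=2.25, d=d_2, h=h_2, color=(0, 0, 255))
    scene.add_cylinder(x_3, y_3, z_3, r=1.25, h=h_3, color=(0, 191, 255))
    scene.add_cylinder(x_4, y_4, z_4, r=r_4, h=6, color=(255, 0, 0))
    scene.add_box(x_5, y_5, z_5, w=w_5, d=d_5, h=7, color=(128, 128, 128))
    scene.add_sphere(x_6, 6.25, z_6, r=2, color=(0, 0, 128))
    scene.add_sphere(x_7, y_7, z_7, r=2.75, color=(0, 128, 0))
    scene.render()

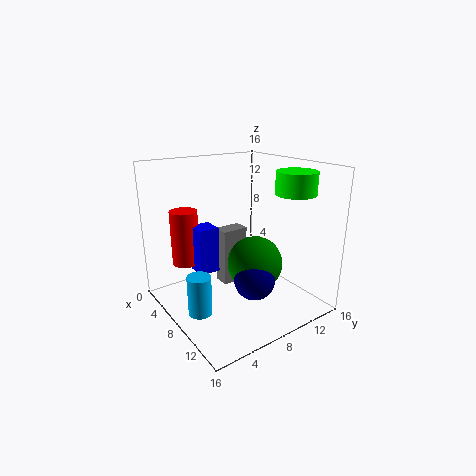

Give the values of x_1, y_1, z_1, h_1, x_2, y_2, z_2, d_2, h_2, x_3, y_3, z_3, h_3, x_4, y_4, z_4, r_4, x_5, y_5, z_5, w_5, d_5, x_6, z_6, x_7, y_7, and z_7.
x_1 = 11
y_1 = 13.5
z_1 = 12.75
h_1 = 2.5
x_2 = 5.75
y_2 = 3.25
z_2 = 4.75
d_2 = 2.25
h_2 = 5
x_3 = 9.25
y_3 = 2.25
z_3 = 1.25
h_3 = 4.25
x_4 = 5
y_4 = 3
z_4 = 5.25
r_4 = 1.5
x_5 = 3.25
y_5 = 8
z_5 = 0.75
w_5 = 2
d_5 = 3.25
x_6 = 13.25
z_6 = 5.75
x_7 = 12
y_7 = 7.25
z_7 = 6.75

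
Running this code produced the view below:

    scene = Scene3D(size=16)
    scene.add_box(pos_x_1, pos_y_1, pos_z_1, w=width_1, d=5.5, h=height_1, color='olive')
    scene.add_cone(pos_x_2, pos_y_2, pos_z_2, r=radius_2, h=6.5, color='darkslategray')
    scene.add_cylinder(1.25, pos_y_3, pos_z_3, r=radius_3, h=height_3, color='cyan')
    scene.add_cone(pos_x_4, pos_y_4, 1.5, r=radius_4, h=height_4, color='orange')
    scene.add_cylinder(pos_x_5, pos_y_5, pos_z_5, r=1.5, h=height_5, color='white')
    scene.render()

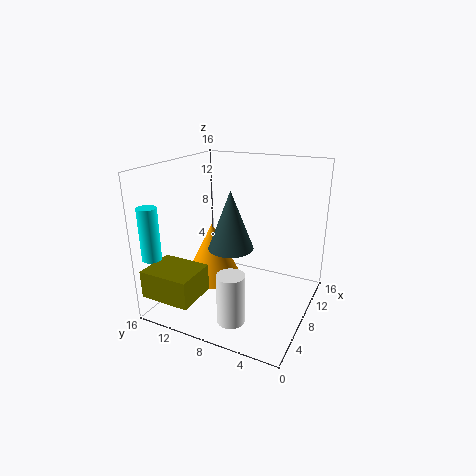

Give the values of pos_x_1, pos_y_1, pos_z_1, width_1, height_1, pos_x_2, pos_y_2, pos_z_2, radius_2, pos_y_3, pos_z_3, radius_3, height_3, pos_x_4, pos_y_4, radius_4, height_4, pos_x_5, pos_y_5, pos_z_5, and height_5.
pos_x_1 = 0.25, pos_y_1 = 10, pos_z_1 = 2.75, width_1 = 4.5, height_1 = 3, pos_x_2 = 7.25, pos_y_2 = 8.5, pos_z_2 = 7, radius_2 = 2.5, pos_y_3 = 14.5, pos_z_3 = 7, radius_3 = 1, height_3 = 5.5, pos_x_4 = 9.5, pos_y_4 = 12.25, radius_4 = 3.5, height_4 = 7, pos_x_5 = 3.75, pos_y_5 = 6.75, pos_z_5 = 0.25, height_5 = 5.5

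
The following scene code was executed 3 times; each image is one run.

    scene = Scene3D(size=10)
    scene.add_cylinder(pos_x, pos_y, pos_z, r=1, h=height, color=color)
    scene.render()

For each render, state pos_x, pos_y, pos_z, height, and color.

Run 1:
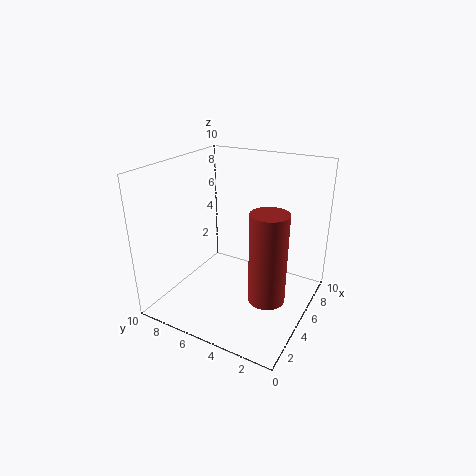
pos_x = 1
pos_y = 1
pos_z = 4
height = 5
color = 'brown'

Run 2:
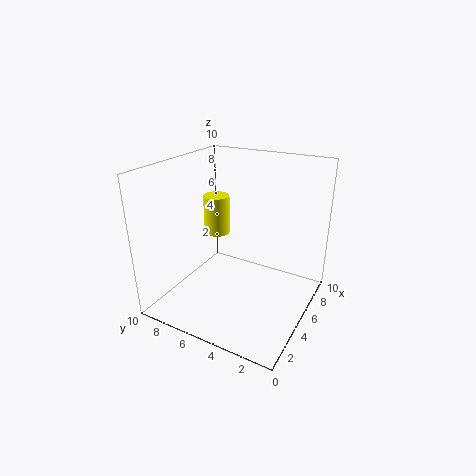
pos_x = 7
pos_y = 8
pos_z = 4
height = 3
color = 'yellow'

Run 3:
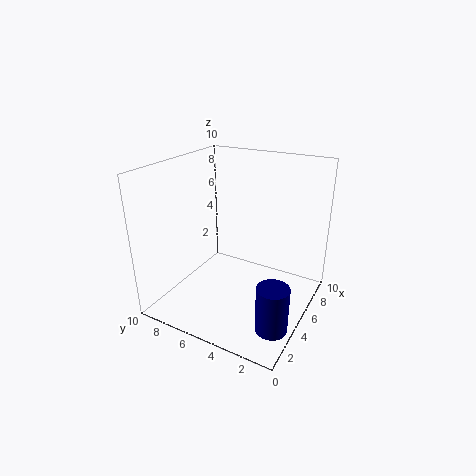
pos_x = 2
pos_y = 1
pos_z = 1
height = 3
color = 'navy'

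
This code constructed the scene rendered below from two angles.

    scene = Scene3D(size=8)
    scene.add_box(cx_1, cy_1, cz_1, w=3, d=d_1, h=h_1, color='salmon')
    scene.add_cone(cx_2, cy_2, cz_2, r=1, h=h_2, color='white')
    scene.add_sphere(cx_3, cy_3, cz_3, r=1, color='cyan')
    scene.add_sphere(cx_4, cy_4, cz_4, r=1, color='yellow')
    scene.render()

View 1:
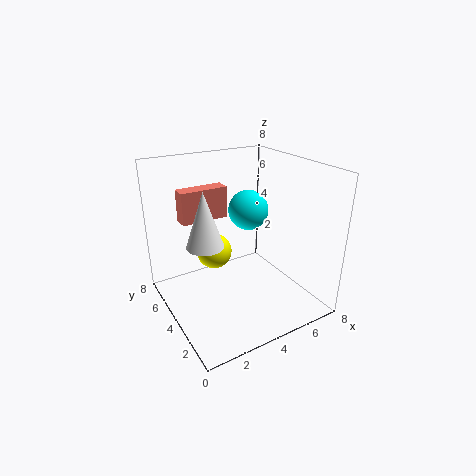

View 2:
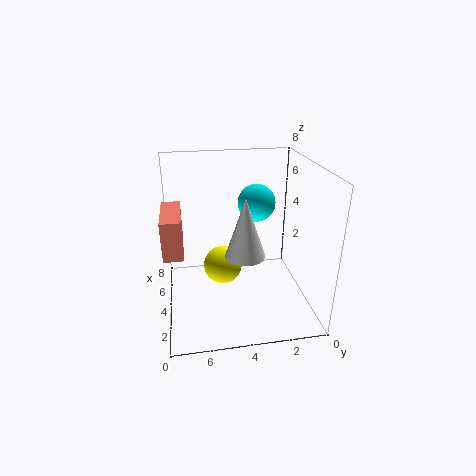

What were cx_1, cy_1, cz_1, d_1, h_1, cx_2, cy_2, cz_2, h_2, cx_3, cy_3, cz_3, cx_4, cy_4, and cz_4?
cx_1 = 2; cy_1 = 7; cz_1 = 4; d_1 = 1; h_1 = 2; cx_2 = 2; cy_2 = 4; cz_2 = 4; h_2 = 3; cx_3 = 4; cy_3 = 3; cz_3 = 6; cx_4 = 3; cy_4 = 5; cz_4 = 3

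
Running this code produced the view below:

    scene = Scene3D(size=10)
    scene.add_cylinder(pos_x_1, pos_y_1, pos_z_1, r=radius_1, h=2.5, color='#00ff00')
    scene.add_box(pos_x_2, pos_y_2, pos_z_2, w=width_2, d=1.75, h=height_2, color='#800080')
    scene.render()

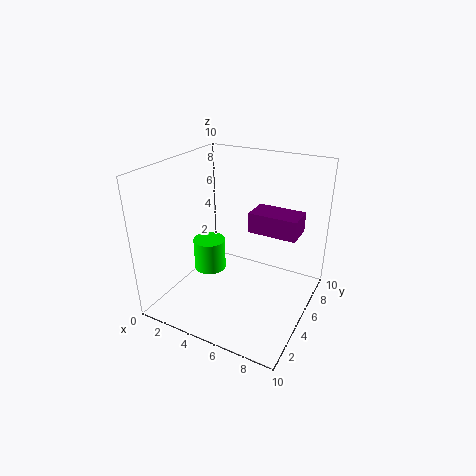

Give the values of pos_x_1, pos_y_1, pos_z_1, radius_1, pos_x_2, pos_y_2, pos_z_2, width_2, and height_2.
pos_x_1 = 1.75
pos_y_1 = 6.25
pos_z_1 = 1
radius_1 = 1.25
pos_x_2 = 6.5
pos_y_2 = 3.5
pos_z_2 = 6.5
width_2 = 3
height_2 = 1.25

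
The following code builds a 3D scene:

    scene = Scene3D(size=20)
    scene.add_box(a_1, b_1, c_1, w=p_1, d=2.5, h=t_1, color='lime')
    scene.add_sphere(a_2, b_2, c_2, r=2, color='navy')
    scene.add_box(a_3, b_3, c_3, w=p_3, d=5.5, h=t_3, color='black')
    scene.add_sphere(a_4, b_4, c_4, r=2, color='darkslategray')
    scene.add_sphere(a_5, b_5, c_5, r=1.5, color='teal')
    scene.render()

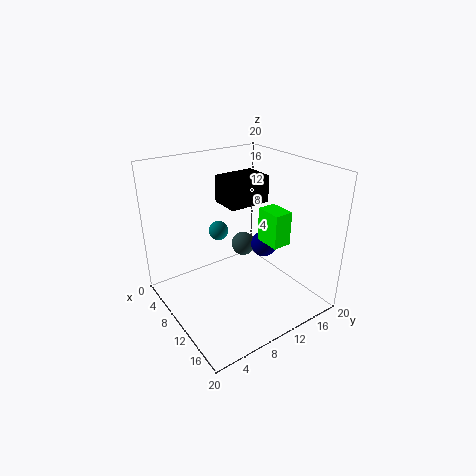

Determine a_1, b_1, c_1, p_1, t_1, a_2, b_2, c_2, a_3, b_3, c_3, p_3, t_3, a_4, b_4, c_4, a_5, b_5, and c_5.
a_1 = 12.5, b_1 = 11.5, c_1 = 10.5, p_1 = 3.5, t_1 = 4.5, a_2 = 8.5, b_2 = 16, c_2 = 6.5, a_3 = 8.5, b_3 = 7.5, c_3 = 15.5, p_3 = 4, t_3 = 3.5, a_4 = 3, b_4 = 16, c_4 = 4, a_5 = 4, b_5 = 10.5, c_5 = 8.5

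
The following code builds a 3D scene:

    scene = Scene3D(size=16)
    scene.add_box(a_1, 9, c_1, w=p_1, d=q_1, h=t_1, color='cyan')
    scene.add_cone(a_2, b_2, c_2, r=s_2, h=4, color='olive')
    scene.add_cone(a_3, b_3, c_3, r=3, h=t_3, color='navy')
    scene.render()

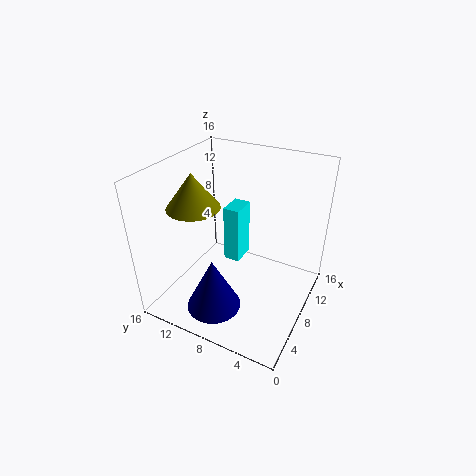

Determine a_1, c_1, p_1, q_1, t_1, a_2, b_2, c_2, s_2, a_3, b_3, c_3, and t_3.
a_1 = 10
c_1 = 3
p_1 = 3
q_1 = 2
t_1 = 7
a_2 = 7
b_2 = 13
c_2 = 11
s_2 = 3
a_3 = 4
b_3 = 9
c_3 = 1
t_3 = 6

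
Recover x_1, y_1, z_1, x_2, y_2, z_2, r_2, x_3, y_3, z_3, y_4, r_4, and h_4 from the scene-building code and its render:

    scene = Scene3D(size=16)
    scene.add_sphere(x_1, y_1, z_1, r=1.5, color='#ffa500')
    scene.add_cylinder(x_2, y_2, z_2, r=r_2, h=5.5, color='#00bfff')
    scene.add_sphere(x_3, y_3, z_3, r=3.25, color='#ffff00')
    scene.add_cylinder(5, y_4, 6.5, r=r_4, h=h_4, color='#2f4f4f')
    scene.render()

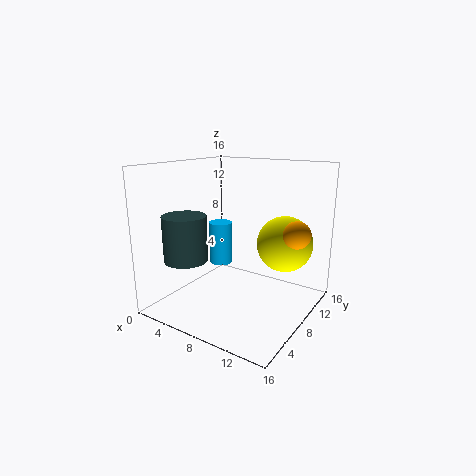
x_1 = 14
y_1 = 10.25
z_1 = 8.75
x_2 = 2.5
y_2 = 12.25
z_2 = 2.5
r_2 = 1.5
x_3 = 11.75
y_3 = 12.25
z_3 = 6.75
y_4 = 2.75
r_4 = 2.25
h_4 = 4.75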